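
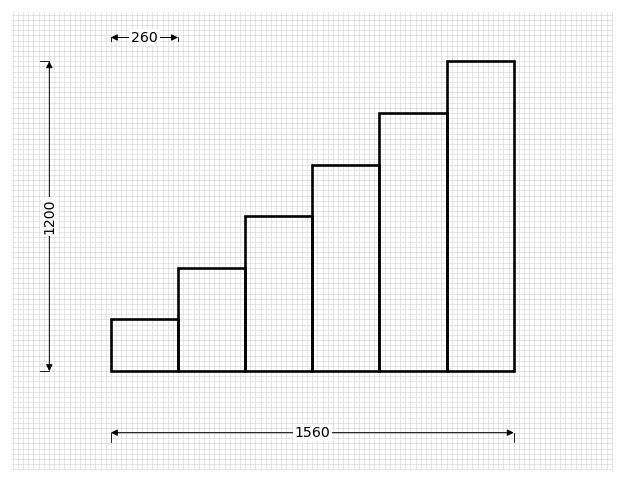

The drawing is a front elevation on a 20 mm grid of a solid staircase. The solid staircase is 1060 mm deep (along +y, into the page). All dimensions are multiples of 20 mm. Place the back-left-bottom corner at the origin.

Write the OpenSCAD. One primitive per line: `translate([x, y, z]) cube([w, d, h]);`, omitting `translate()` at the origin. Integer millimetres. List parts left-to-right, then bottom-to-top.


cube([260, 1060, 200]);
translate([260, 0, 0]) cube([260, 1060, 400]);
translate([520, 0, 0]) cube([260, 1060, 600]);
translate([780, 0, 0]) cube([260, 1060, 800]);
translate([1040, 0, 0]) cube([260, 1060, 1000]);
translate([1300, 0, 0]) cube([260, 1060, 1200]);


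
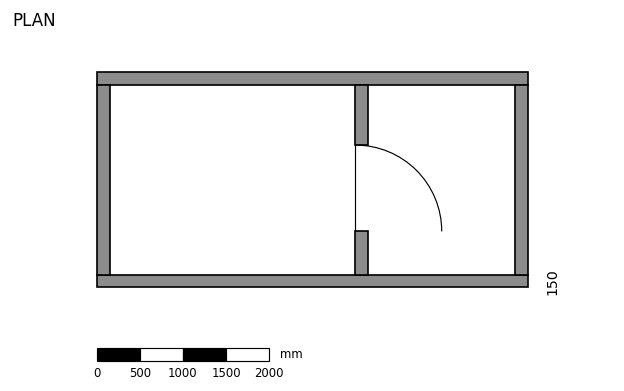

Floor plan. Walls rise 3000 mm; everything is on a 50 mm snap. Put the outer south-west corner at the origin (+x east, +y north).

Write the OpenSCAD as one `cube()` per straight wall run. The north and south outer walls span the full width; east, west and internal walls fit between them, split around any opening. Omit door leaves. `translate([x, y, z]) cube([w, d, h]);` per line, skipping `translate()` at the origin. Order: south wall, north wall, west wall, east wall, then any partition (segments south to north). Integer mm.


cube([5000, 150, 3000]);
translate([0, 2350, 0]) cube([5000, 150, 3000]);
translate([0, 150, 0]) cube([150, 2200, 3000]);
translate([4850, 150, 0]) cube([150, 2200, 3000]);
translate([3000, 150, 0]) cube([150, 500, 3000]);
translate([3000, 1650, 0]) cube([150, 700, 3000]);


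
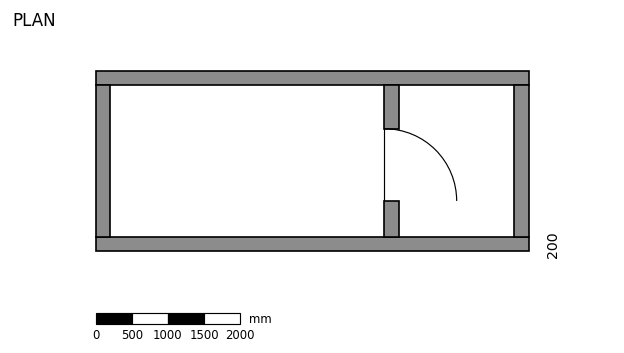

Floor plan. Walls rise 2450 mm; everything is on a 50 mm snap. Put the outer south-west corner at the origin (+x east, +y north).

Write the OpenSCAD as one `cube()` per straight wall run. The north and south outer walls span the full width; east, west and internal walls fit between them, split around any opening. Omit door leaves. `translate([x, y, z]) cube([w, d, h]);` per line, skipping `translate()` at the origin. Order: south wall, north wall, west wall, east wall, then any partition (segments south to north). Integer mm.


cube([6000, 200, 2450]);
translate([0, 2300, 0]) cube([6000, 200, 2450]);
translate([0, 200, 0]) cube([200, 2100, 2450]);
translate([5800, 200, 0]) cube([200, 2100, 2450]);
translate([4000, 200, 0]) cube([200, 500, 2450]);
translate([4000, 1700, 0]) cube([200, 600, 2450]);


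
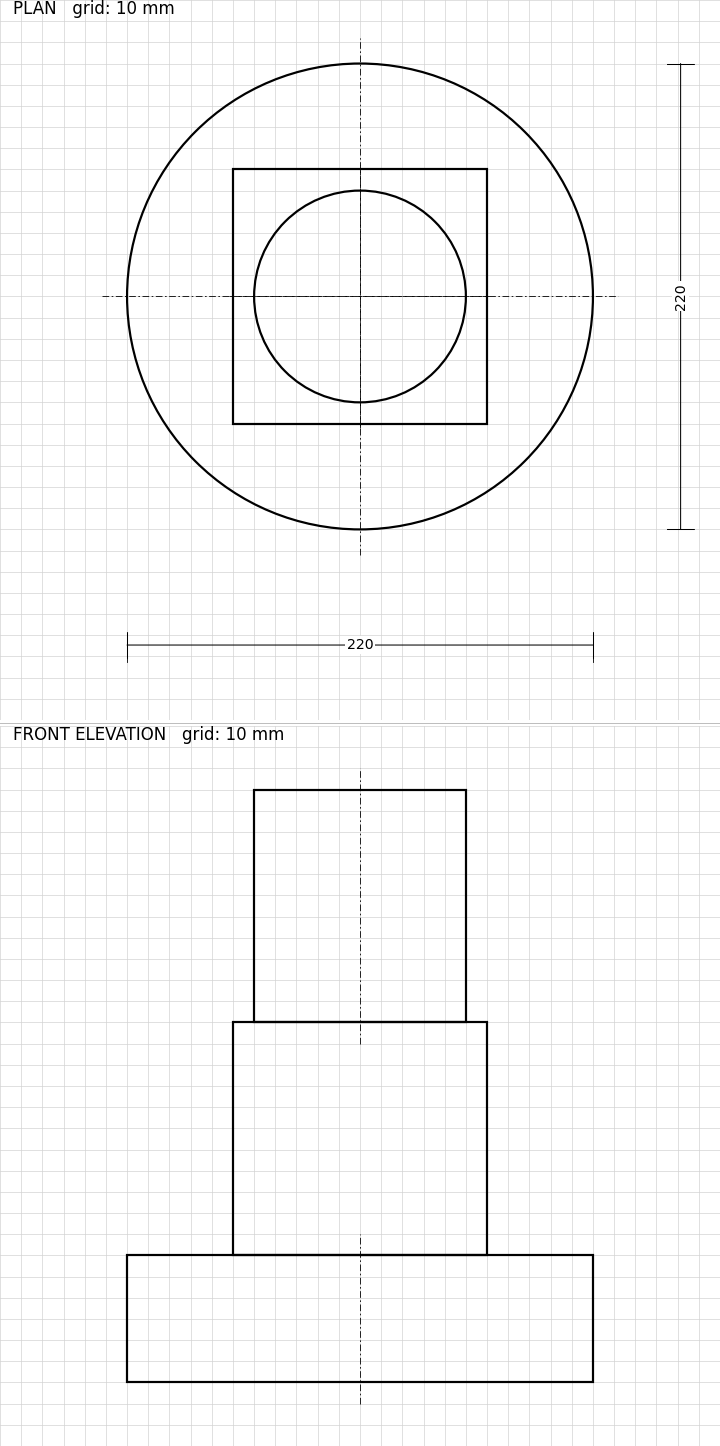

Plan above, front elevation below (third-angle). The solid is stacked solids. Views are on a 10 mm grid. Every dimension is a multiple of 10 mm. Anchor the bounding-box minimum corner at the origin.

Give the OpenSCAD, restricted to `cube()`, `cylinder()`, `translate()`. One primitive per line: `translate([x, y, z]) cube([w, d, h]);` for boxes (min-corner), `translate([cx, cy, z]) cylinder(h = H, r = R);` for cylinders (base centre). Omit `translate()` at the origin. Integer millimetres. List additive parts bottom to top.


translate([110, 110, 0]) cylinder(h = 60, r = 110);
translate([50, 50, 60]) cube([120, 120, 110]);
translate([110, 110, 170]) cylinder(h = 110, r = 50);


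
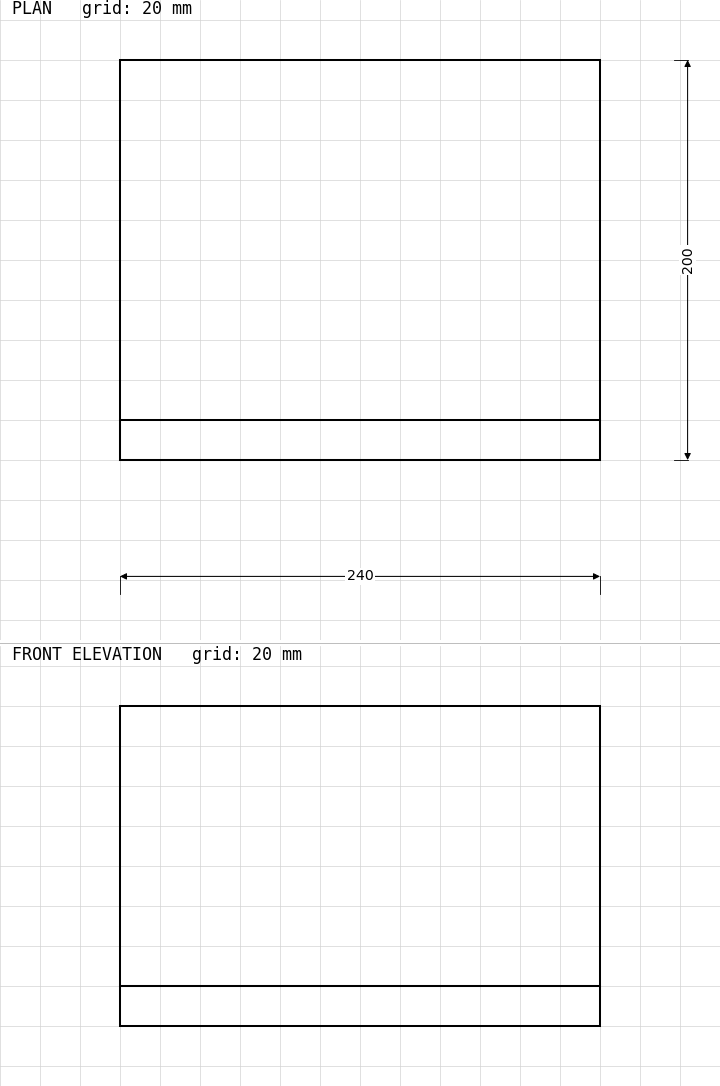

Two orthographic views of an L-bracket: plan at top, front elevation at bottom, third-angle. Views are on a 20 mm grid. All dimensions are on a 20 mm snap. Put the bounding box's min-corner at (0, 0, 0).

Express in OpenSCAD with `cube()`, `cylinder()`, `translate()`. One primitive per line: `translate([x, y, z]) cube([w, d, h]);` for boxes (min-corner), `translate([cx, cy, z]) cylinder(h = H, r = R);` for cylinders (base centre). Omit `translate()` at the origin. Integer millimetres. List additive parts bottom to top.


cube([240, 200, 20]);
translate([0, 0, 20]) cube([240, 20, 140]);


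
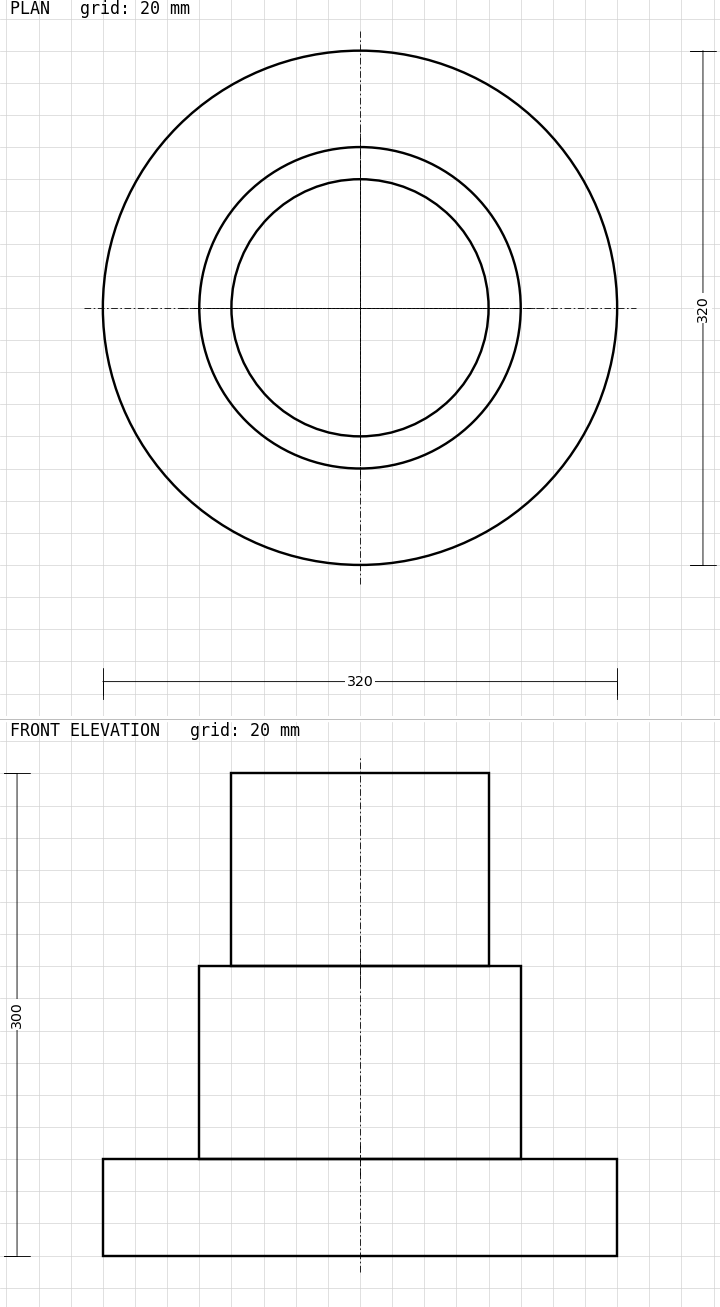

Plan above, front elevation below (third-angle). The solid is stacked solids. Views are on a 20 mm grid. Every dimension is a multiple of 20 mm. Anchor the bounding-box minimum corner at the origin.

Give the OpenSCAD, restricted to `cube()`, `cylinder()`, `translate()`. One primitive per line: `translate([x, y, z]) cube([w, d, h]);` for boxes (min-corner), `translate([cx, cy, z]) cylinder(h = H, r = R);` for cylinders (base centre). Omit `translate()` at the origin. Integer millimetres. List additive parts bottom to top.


translate([160, 160, 0]) cylinder(h = 60, r = 160);
translate([160, 160, 60]) cylinder(h = 120, r = 100);
translate([160, 160, 180]) cylinder(h = 120, r = 80);


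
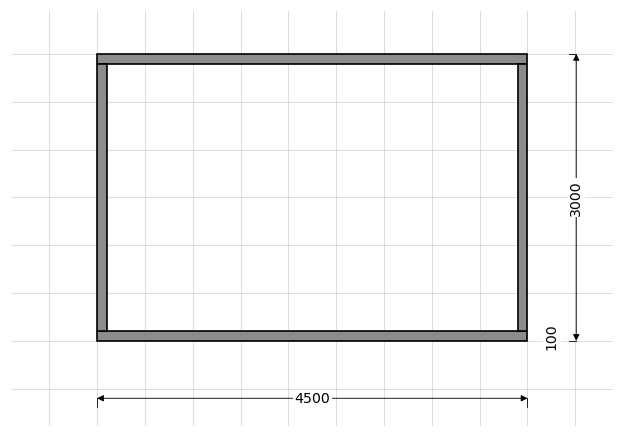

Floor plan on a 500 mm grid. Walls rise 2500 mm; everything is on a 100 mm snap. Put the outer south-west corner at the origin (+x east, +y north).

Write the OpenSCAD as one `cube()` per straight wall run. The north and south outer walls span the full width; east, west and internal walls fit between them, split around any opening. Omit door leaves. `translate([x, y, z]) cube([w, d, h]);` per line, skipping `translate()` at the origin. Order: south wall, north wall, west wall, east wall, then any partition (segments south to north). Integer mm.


cube([4500, 100, 2500]);
translate([0, 2900, 0]) cube([4500, 100, 2500]);
translate([0, 100, 0]) cube([100, 2800, 2500]);
translate([4400, 100, 0]) cube([100, 2800, 2500]);


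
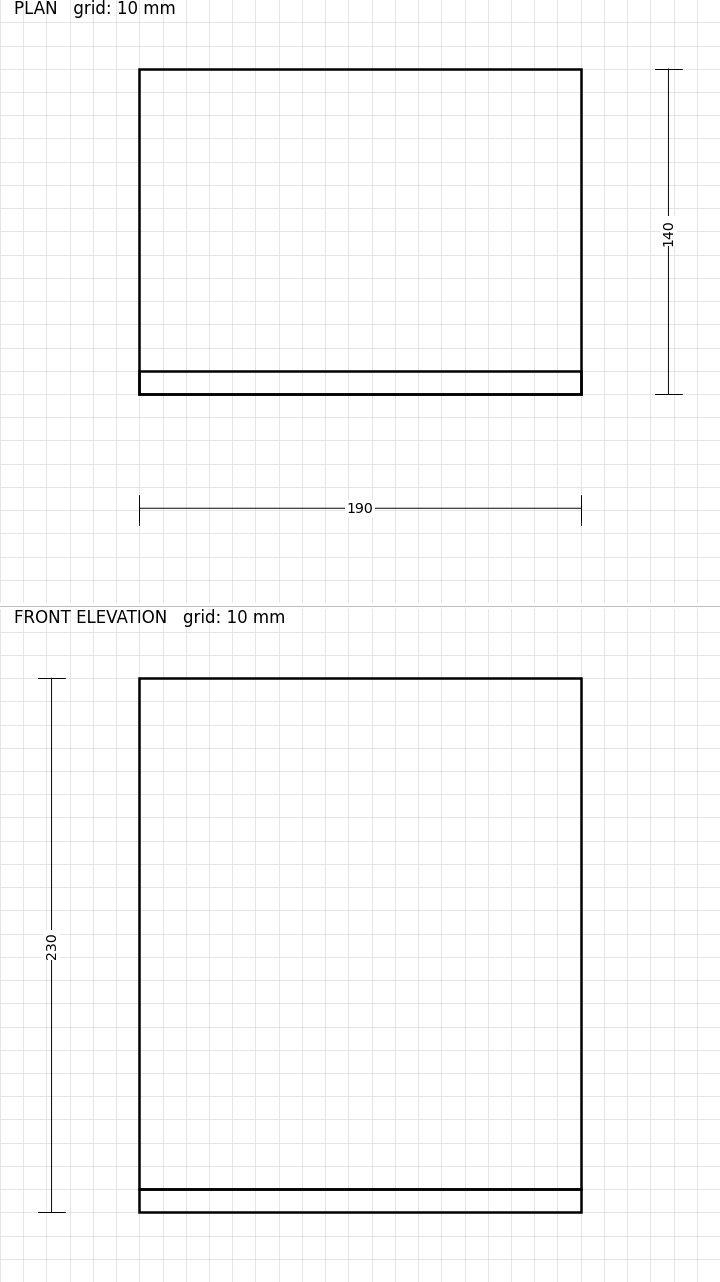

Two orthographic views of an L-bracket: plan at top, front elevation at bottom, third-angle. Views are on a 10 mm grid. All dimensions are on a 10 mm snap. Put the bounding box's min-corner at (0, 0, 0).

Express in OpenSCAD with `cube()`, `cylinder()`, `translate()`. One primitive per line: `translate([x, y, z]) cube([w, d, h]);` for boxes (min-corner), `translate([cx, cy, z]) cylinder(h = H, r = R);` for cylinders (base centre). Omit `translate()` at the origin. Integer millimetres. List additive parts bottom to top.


cube([190, 140, 10]);
translate([0, 0, 10]) cube([190, 10, 220]);


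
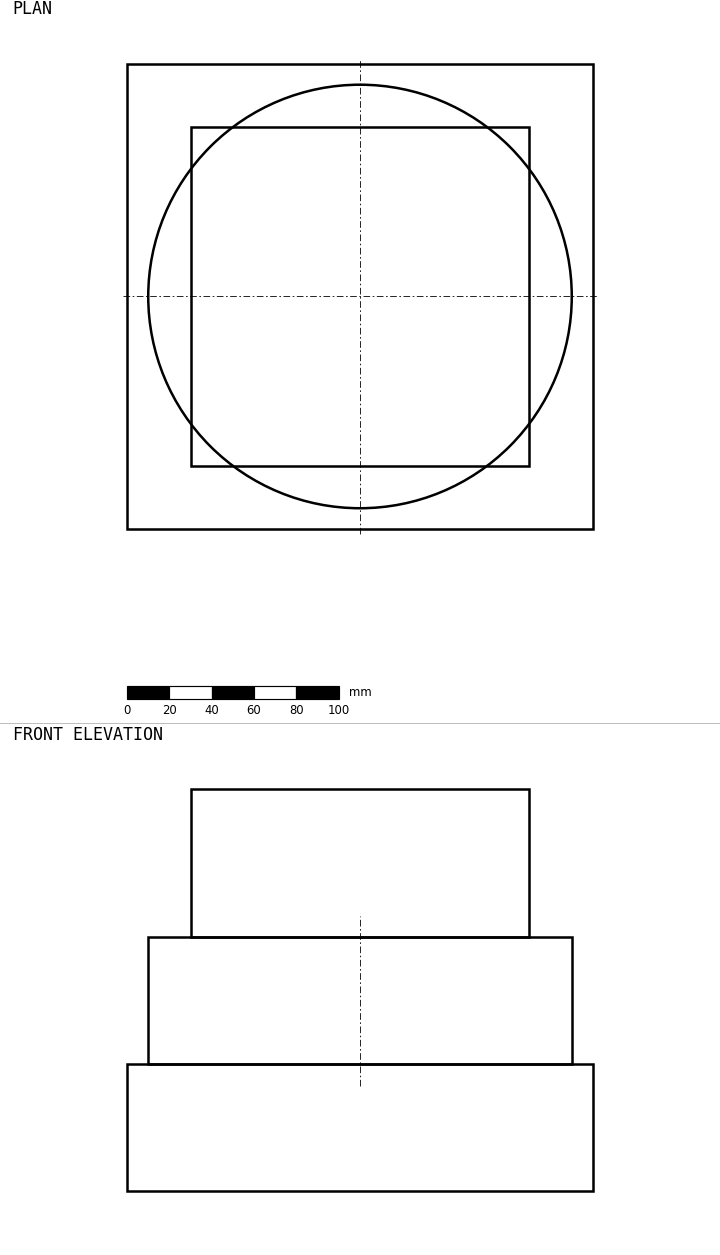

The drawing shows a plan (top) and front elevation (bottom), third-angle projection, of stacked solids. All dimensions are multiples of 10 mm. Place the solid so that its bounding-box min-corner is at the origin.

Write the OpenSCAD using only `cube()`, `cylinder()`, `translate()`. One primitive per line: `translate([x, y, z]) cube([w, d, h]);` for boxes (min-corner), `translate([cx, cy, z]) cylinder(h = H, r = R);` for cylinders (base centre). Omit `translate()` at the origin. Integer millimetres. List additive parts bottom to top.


cube([220, 220, 60]);
translate([110, 110, 60]) cylinder(h = 60, r = 100);
translate([30, 30, 120]) cube([160, 160, 70]);


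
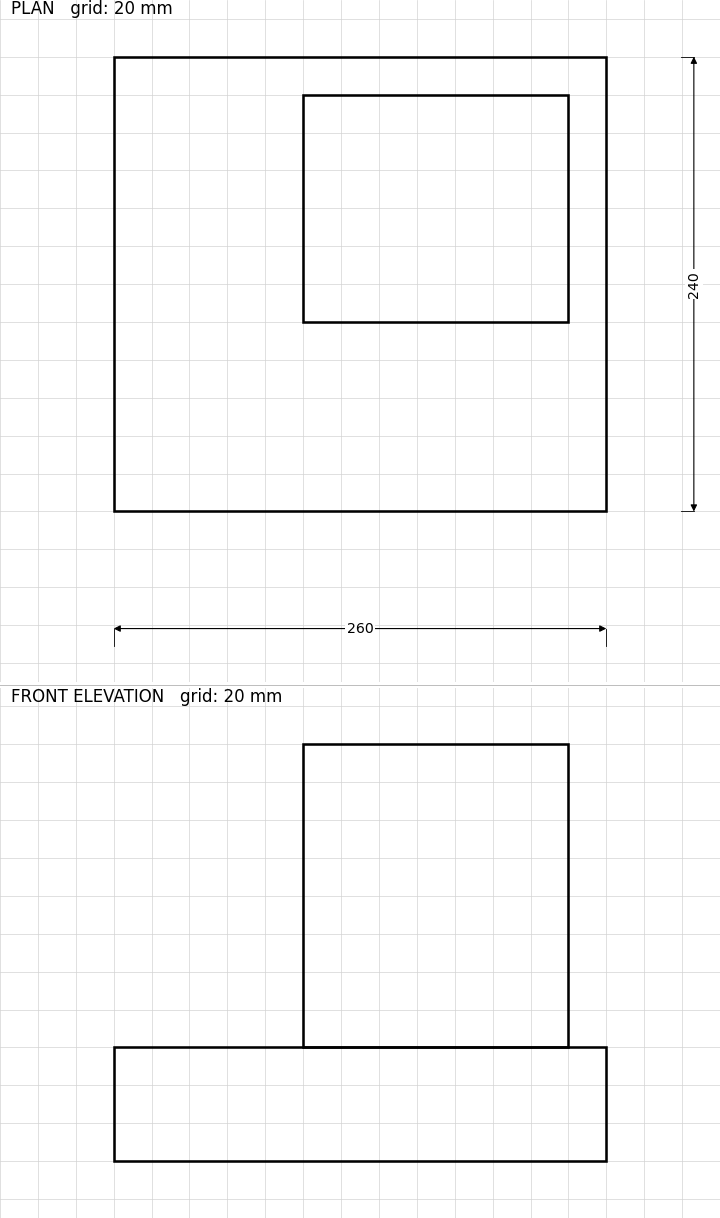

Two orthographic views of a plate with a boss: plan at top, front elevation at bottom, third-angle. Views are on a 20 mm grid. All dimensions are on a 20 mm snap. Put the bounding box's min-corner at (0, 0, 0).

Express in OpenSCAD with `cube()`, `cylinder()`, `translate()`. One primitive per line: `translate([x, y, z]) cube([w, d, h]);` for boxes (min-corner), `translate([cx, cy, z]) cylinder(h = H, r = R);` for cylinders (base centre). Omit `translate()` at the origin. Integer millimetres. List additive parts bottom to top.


cube([260, 240, 60]);
translate([100, 100, 60]) cube([140, 120, 160]);


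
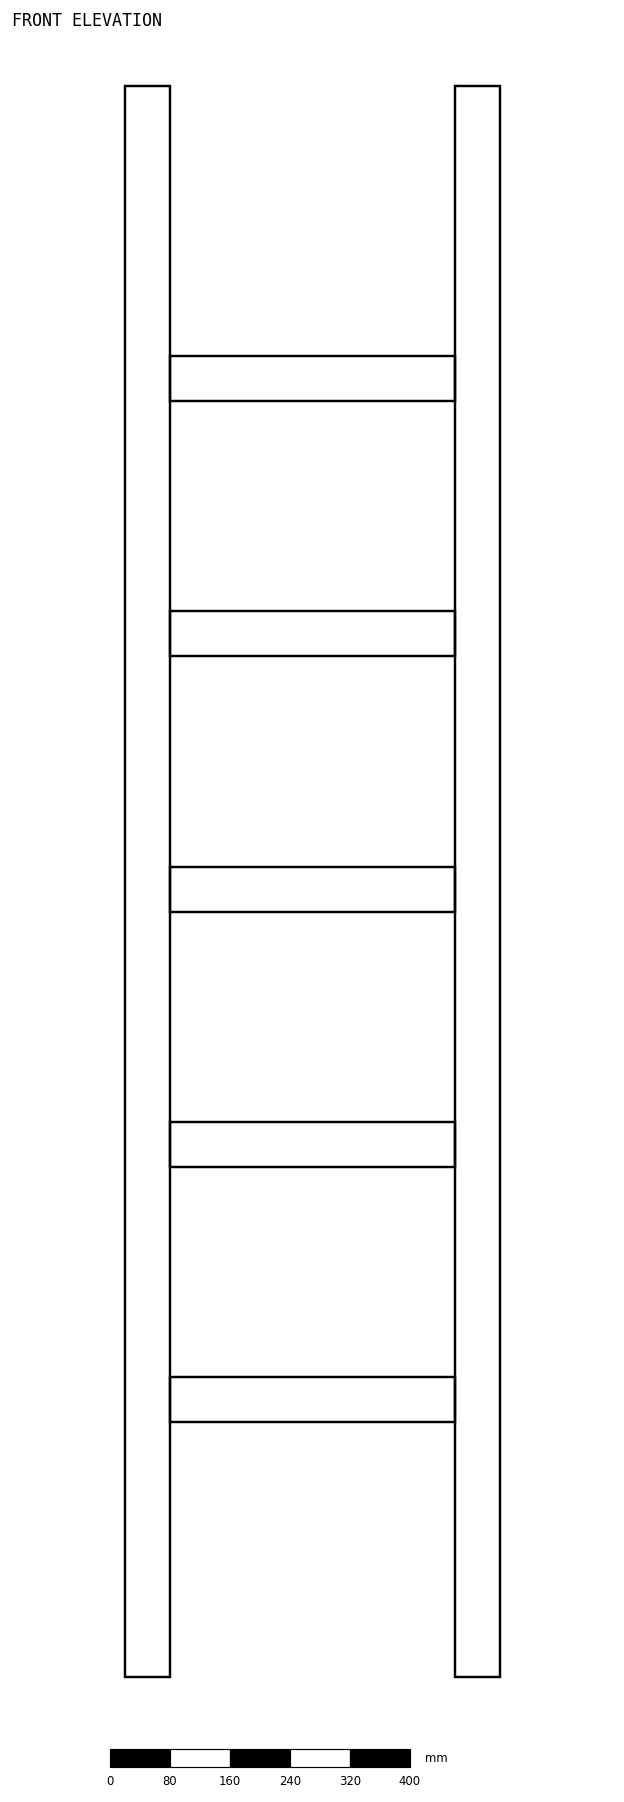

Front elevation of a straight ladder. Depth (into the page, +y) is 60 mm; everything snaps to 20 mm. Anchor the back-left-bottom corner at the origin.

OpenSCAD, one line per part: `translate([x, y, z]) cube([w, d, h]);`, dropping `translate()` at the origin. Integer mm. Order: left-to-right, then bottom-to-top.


cube([60, 60, 2120]);
translate([60, 0, 340]) cube([380, 60, 60]);
translate([60, 0, 680]) cube([380, 60, 60]);
translate([60, 0, 1020]) cube([380, 60, 60]);
translate([60, 0, 1360]) cube([380, 60, 60]);
translate([60, 0, 1700]) cube([380, 60, 60]);
translate([440, 0, 0]) cube([60, 60, 2120]);


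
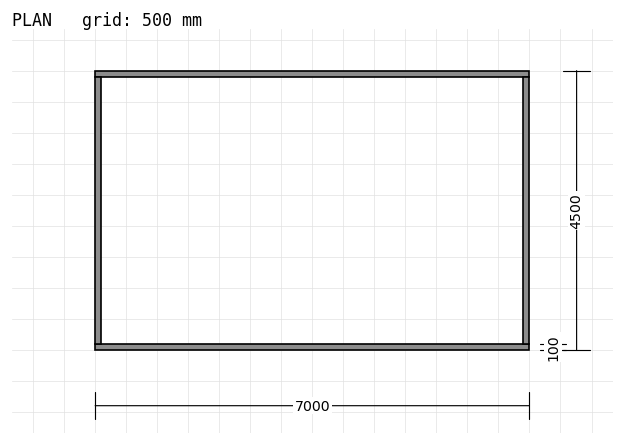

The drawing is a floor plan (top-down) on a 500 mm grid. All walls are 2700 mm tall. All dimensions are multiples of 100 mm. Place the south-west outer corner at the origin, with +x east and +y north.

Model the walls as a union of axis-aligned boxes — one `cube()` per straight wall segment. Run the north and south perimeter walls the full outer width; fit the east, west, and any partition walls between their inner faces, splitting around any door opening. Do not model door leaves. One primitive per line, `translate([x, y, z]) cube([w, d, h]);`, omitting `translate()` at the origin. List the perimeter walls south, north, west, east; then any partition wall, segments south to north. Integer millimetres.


cube([7000, 100, 2700]);
translate([0, 4400, 0]) cube([7000, 100, 2700]);
translate([0, 100, 0]) cube([100, 4300, 2700]);
translate([6900, 100, 0]) cube([100, 4300, 2700]);


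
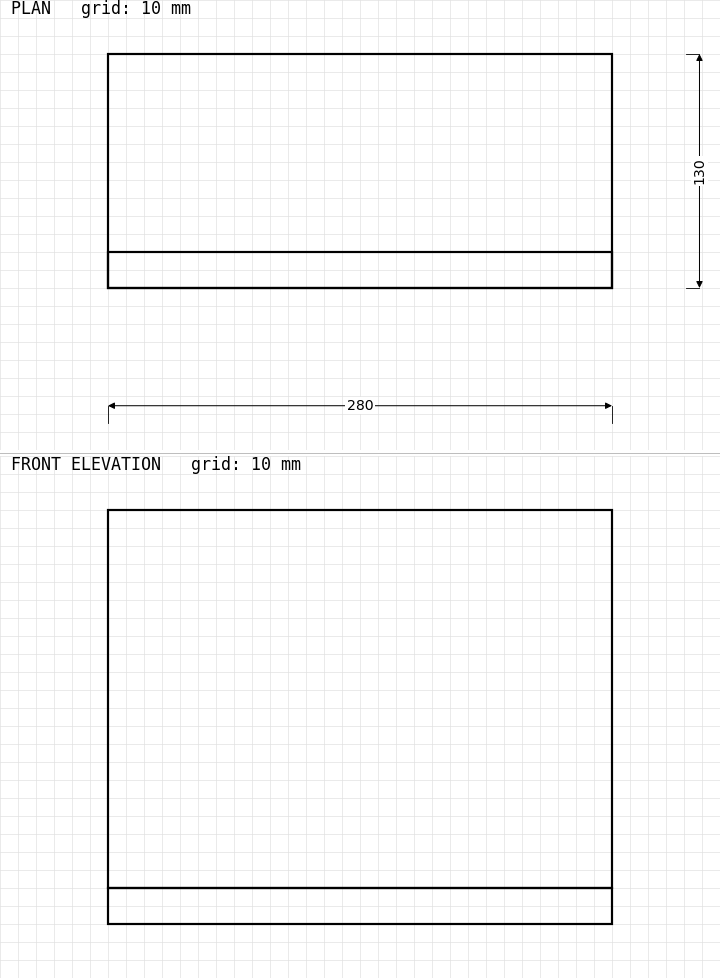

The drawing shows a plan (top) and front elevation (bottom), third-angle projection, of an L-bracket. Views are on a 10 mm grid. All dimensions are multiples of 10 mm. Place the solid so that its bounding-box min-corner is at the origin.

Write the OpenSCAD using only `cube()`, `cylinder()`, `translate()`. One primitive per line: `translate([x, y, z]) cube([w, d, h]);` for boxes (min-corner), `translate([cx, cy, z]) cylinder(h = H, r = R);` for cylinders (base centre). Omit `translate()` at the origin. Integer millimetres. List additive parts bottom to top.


cube([280, 130, 20]);
translate([0, 0, 20]) cube([280, 20, 210]);


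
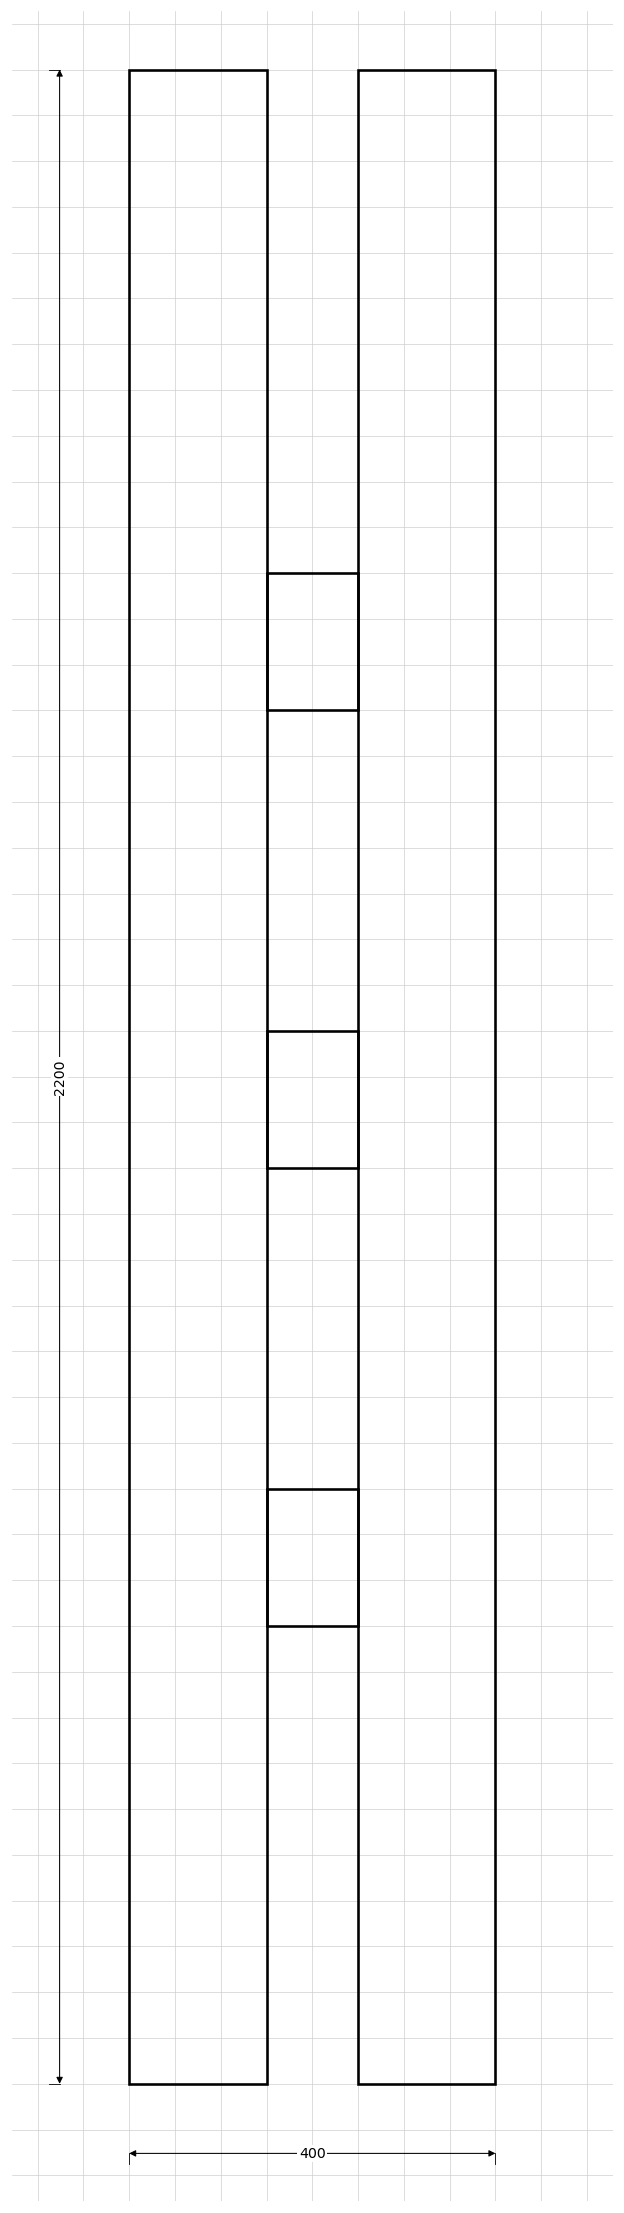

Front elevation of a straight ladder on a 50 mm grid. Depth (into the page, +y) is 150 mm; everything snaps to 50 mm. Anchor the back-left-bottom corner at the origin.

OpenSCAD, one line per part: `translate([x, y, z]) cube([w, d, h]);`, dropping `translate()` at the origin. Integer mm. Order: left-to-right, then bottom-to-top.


cube([150, 150, 2200]);
translate([150, 0, 500]) cube([100, 150, 150]);
translate([150, 0, 1000]) cube([100, 150, 150]);
translate([150, 0, 1500]) cube([100, 150, 150]);
translate([250, 0, 0]) cube([150, 150, 2200]);


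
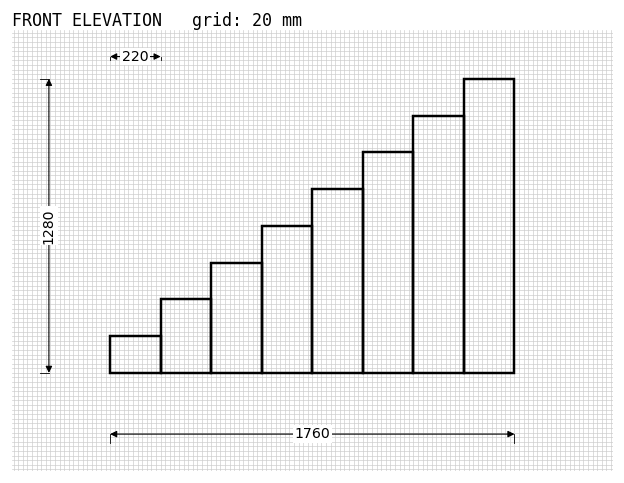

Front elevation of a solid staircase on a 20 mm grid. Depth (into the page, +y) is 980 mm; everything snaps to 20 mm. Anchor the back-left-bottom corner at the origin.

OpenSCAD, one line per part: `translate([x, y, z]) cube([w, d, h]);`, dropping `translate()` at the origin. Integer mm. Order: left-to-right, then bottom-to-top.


cube([220, 980, 160]);
translate([220, 0, 0]) cube([220, 980, 320]);
translate([440, 0, 0]) cube([220, 980, 480]);
translate([660, 0, 0]) cube([220, 980, 640]);
translate([880, 0, 0]) cube([220, 980, 800]);
translate([1100, 0, 0]) cube([220, 980, 960]);
translate([1320, 0, 0]) cube([220, 980, 1120]);
translate([1540, 0, 0]) cube([220, 980, 1280]);


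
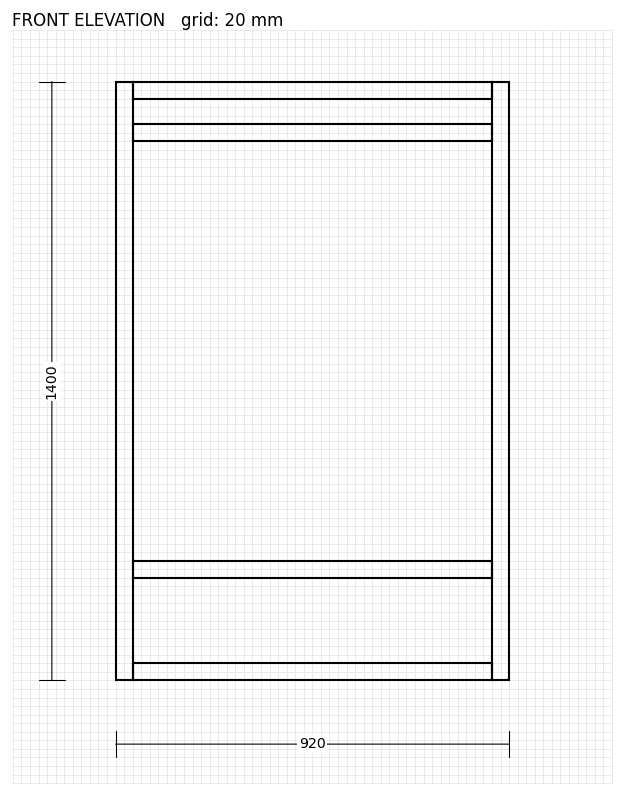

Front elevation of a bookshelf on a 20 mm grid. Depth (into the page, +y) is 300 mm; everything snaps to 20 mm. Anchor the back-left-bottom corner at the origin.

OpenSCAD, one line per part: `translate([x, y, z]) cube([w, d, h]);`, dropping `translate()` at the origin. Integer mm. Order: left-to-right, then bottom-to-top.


cube([40, 300, 1400]);
translate([40, 0, 0]) cube([840, 300, 40]);
translate([40, 0, 240]) cube([840, 300, 40]);
translate([40, 0, 1260]) cube([840, 300, 40]);
translate([40, 0, 1360]) cube([840, 300, 40]);
translate([880, 0, 0]) cube([40, 300, 1400]);


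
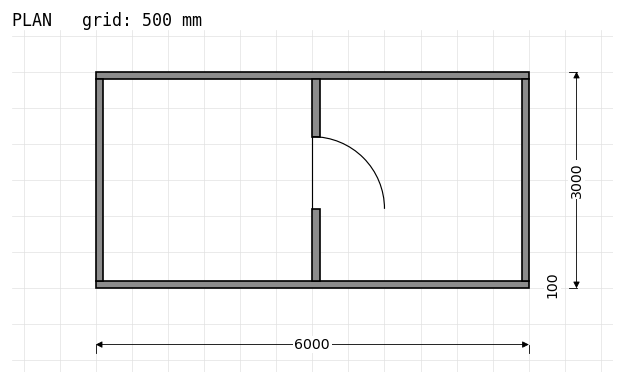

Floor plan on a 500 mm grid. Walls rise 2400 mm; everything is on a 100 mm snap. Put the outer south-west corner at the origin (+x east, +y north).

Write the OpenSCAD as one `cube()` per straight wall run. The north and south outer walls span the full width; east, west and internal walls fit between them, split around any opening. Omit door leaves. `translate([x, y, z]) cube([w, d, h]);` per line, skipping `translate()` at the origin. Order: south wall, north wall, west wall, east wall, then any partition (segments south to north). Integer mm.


cube([6000, 100, 2400]);
translate([0, 2900, 0]) cube([6000, 100, 2400]);
translate([0, 100, 0]) cube([100, 2800, 2400]);
translate([5900, 100, 0]) cube([100, 2800, 2400]);
translate([3000, 100, 0]) cube([100, 1000, 2400]);
translate([3000, 2100, 0]) cube([100, 800, 2400]);


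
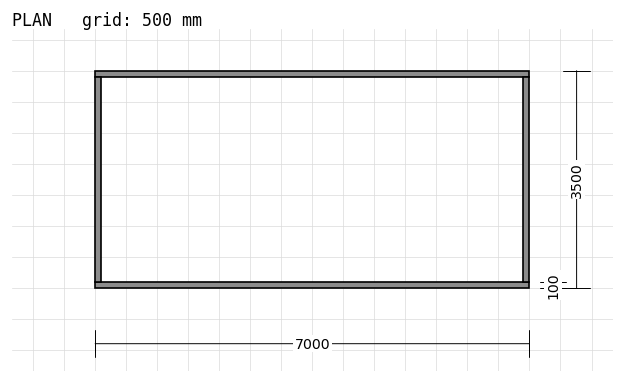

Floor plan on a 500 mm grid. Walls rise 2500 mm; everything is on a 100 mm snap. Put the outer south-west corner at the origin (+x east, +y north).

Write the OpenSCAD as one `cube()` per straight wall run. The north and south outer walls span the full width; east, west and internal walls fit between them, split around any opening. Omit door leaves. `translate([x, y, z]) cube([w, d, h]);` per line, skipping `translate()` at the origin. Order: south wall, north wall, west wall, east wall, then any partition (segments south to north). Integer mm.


cube([7000, 100, 2500]);
translate([0, 3400, 0]) cube([7000, 100, 2500]);
translate([0, 100, 0]) cube([100, 3300, 2500]);
translate([6900, 100, 0]) cube([100, 3300, 2500]);


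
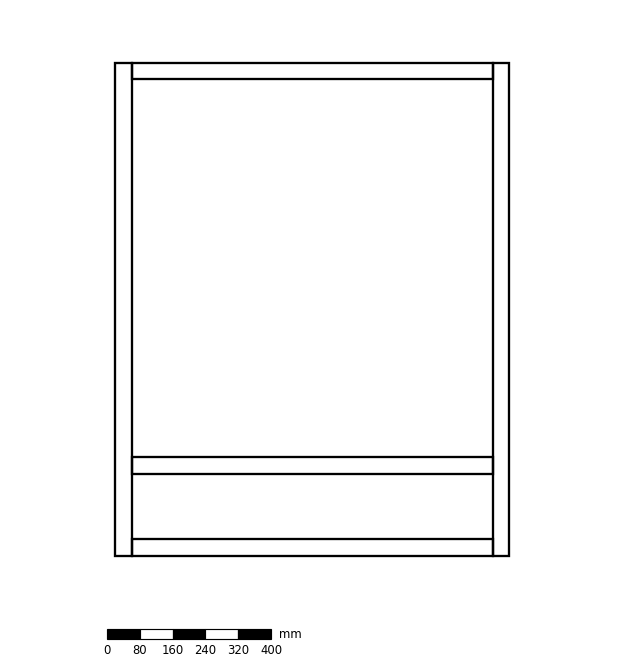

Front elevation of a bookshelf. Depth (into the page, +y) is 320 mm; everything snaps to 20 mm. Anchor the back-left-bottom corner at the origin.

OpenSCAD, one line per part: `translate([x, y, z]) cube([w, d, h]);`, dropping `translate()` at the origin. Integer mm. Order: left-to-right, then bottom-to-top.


cube([40, 320, 1200]);
translate([40, 0, 0]) cube([880, 320, 40]);
translate([40, 0, 200]) cube([880, 320, 40]);
translate([40, 0, 1160]) cube([880, 320, 40]);
translate([920, 0, 0]) cube([40, 320, 1200]);


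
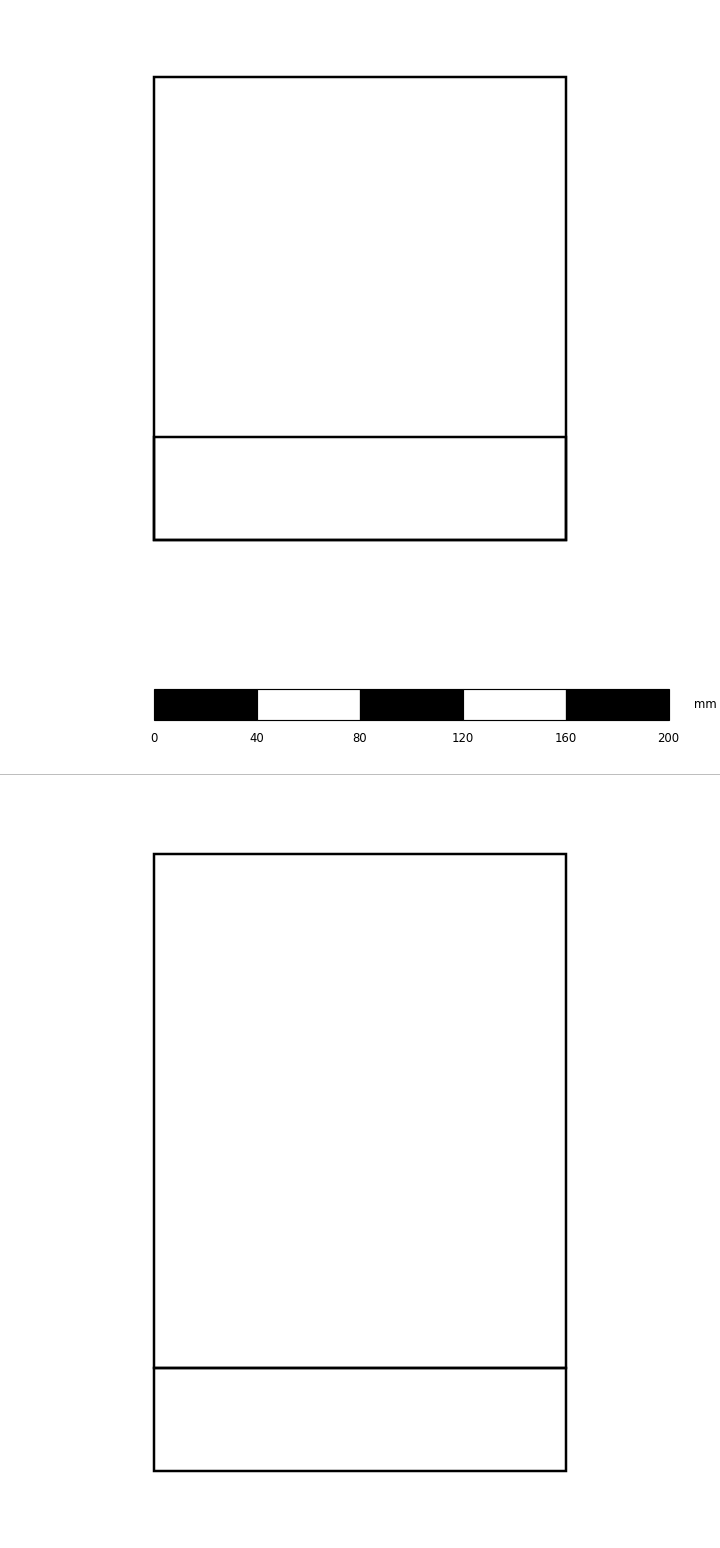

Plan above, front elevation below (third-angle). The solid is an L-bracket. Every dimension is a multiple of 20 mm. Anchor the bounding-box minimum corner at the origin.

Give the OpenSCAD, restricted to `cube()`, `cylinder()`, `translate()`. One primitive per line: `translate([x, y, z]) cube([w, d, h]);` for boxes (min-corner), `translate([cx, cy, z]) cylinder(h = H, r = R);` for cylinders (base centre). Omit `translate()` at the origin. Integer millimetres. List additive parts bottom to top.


cube([160, 180, 40]);
translate([0, 0, 40]) cube([160, 40, 200]);


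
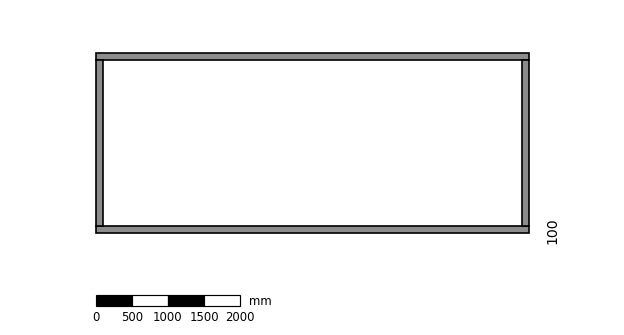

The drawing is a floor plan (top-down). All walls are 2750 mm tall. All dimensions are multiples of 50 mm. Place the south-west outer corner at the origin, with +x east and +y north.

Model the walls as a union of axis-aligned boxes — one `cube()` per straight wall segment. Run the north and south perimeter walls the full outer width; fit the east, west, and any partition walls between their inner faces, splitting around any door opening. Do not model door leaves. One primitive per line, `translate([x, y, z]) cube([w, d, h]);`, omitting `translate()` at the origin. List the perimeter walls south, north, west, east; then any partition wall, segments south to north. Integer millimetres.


cube([6000, 100, 2750]);
translate([0, 2400, 0]) cube([6000, 100, 2750]);
translate([0, 100, 0]) cube([100, 2300, 2750]);
translate([5900, 100, 0]) cube([100, 2300, 2750]);


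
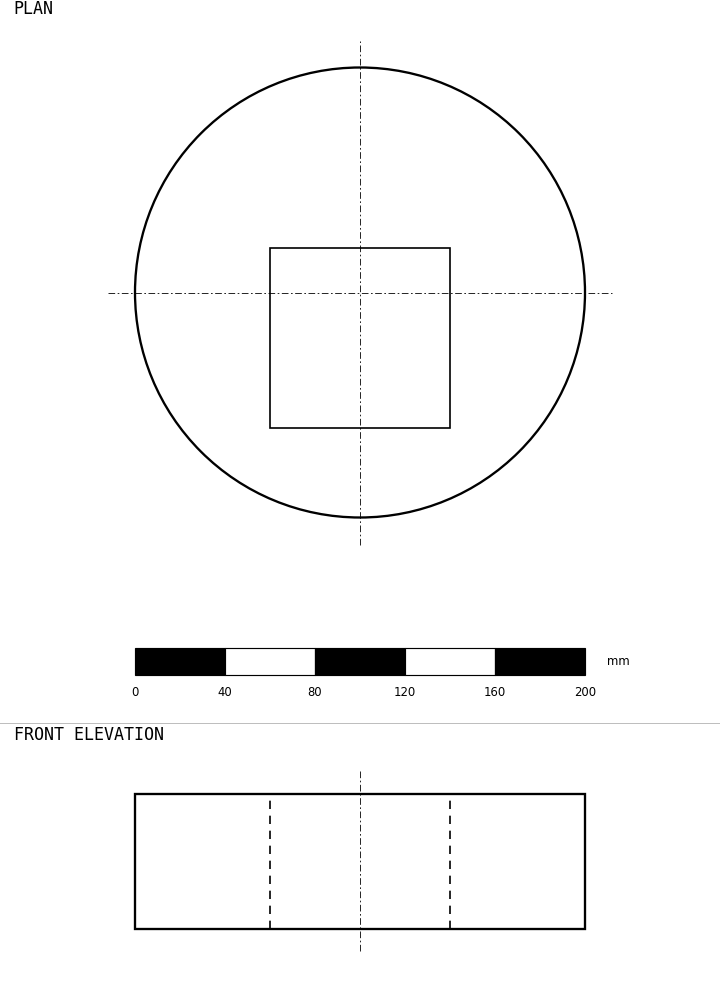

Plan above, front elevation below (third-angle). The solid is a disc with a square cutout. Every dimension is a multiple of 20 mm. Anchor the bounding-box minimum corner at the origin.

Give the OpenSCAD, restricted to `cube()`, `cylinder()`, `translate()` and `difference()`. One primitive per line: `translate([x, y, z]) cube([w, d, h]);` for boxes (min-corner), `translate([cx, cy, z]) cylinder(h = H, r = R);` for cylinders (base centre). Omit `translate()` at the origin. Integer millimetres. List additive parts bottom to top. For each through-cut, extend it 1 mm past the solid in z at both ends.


difference() {
  translate([100, 100, 0]) cylinder(h = 60, r = 100);
  translate([60, 40, -1]) cube([80, 80, 62]);
}


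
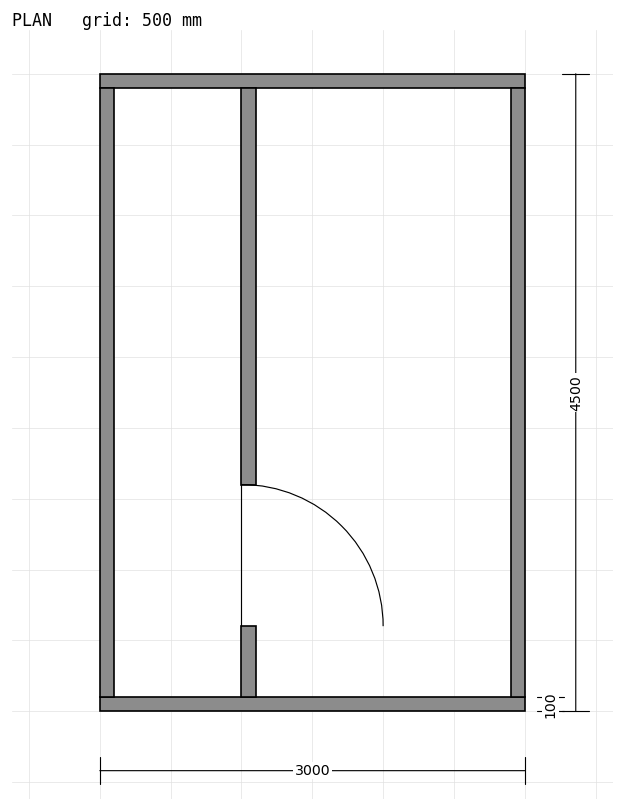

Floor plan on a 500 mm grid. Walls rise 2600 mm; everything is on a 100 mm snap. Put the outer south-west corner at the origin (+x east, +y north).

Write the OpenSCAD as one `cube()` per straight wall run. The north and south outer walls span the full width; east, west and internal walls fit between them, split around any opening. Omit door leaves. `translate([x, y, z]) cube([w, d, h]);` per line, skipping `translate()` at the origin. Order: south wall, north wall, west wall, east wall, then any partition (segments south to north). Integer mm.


cube([3000, 100, 2600]);
translate([0, 4400, 0]) cube([3000, 100, 2600]);
translate([0, 100, 0]) cube([100, 4300, 2600]);
translate([2900, 100, 0]) cube([100, 4300, 2600]);
translate([1000, 100, 0]) cube([100, 500, 2600]);
translate([1000, 1600, 0]) cube([100, 2800, 2600]);


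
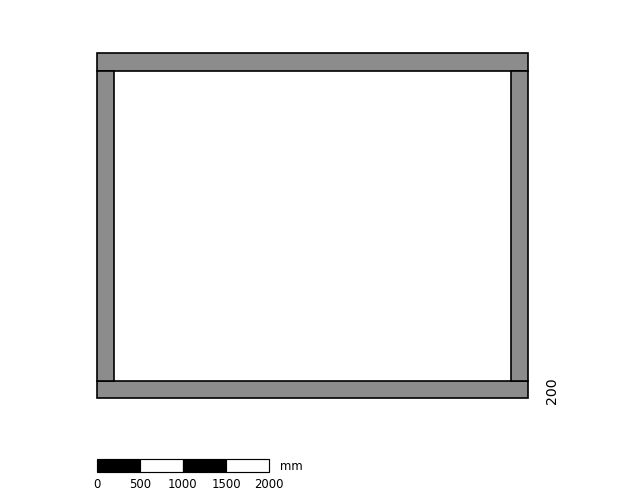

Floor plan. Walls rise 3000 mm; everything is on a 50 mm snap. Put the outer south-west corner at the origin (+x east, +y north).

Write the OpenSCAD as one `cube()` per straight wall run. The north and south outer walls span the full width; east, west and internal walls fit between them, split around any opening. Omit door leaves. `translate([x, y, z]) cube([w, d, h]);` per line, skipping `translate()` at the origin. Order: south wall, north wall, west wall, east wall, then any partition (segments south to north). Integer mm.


cube([5000, 200, 3000]);
translate([0, 3800, 0]) cube([5000, 200, 3000]);
translate([0, 200, 0]) cube([200, 3600, 3000]);
translate([4800, 200, 0]) cube([200, 3600, 3000]);


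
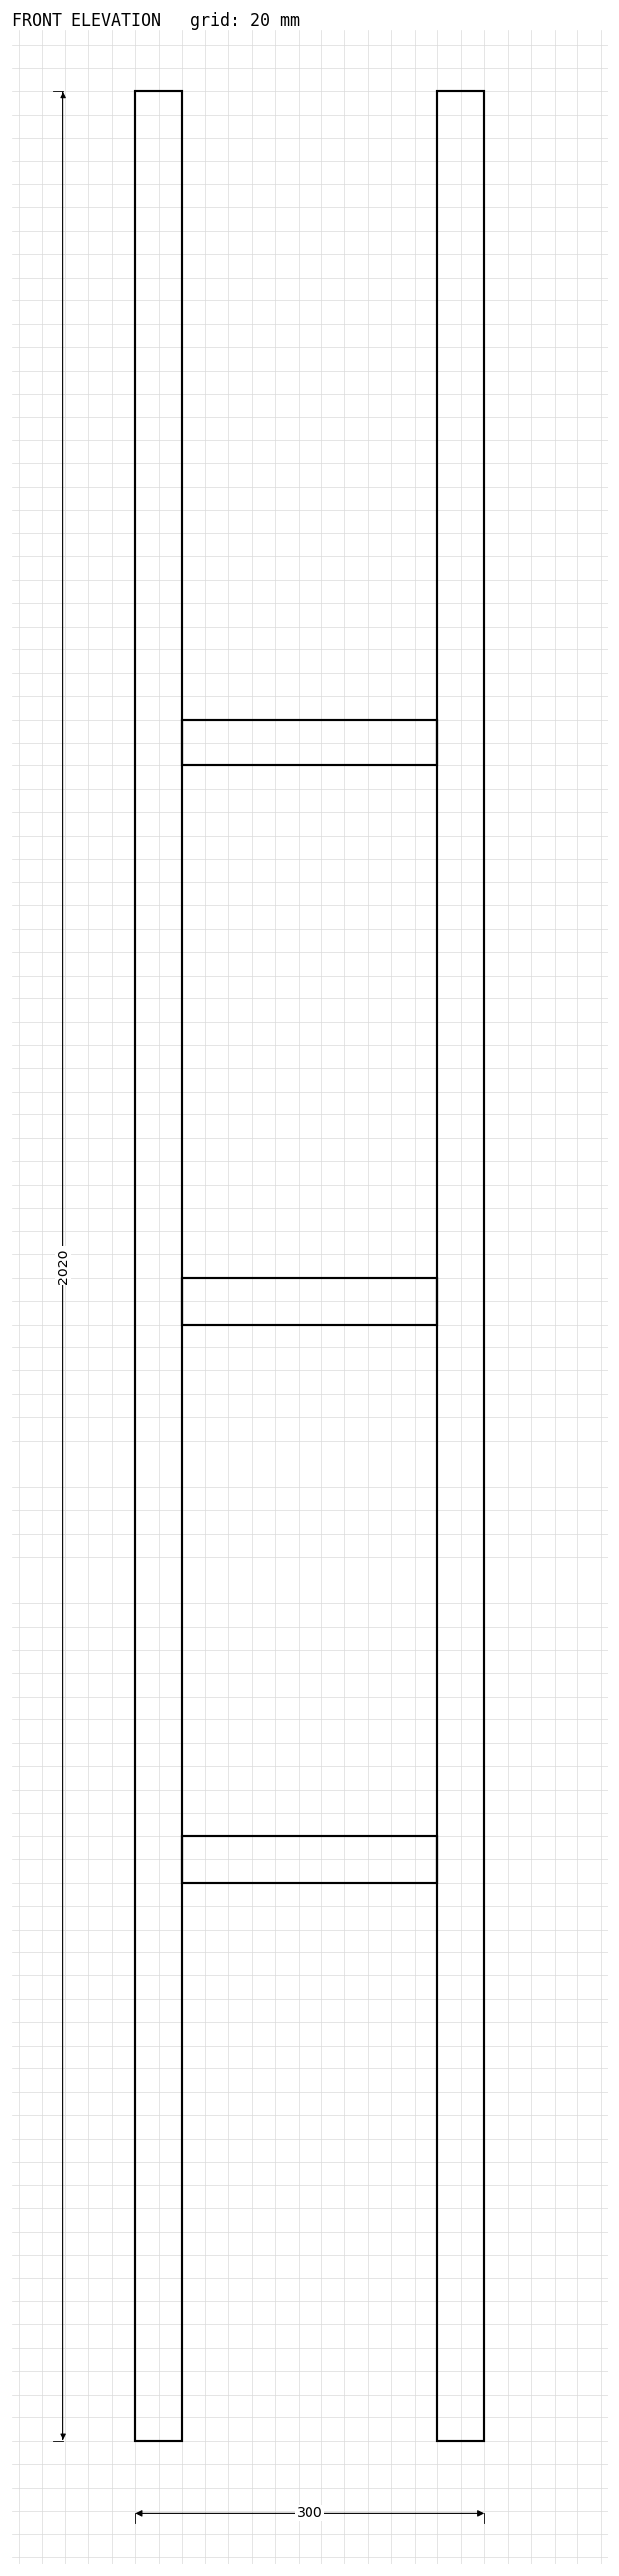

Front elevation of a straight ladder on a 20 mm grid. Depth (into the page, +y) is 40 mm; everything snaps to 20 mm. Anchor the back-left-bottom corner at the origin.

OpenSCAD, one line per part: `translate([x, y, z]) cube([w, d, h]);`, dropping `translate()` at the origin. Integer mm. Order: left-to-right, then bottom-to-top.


cube([40, 40, 2020]);
translate([40, 0, 480]) cube([220, 40, 40]);
translate([40, 0, 960]) cube([220, 40, 40]);
translate([40, 0, 1440]) cube([220, 40, 40]);
translate([260, 0, 0]) cube([40, 40, 2020]);


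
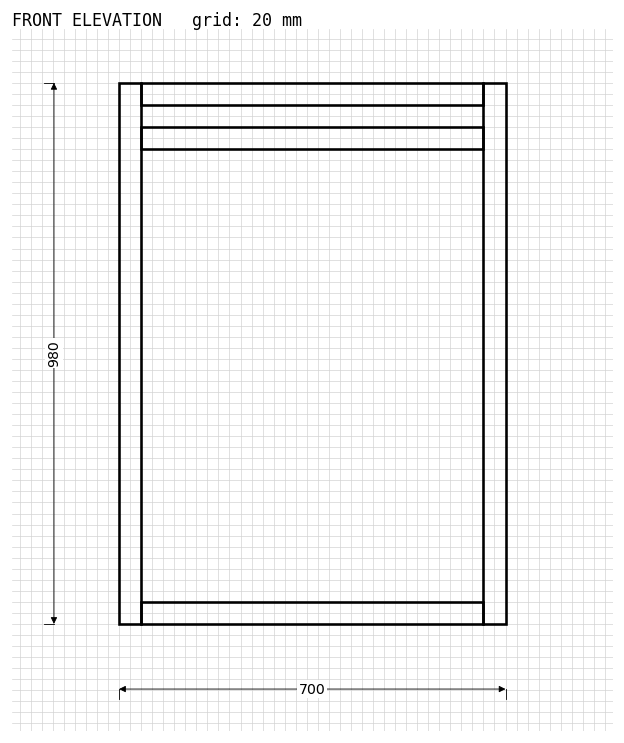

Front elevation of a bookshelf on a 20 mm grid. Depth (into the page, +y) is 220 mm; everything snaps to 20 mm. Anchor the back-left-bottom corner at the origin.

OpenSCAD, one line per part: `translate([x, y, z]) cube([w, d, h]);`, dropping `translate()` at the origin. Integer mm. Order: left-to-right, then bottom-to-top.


cube([40, 220, 980]);
translate([40, 0, 0]) cube([620, 220, 40]);
translate([40, 0, 860]) cube([620, 220, 40]);
translate([40, 0, 940]) cube([620, 220, 40]);
translate([660, 0, 0]) cube([40, 220, 980]);


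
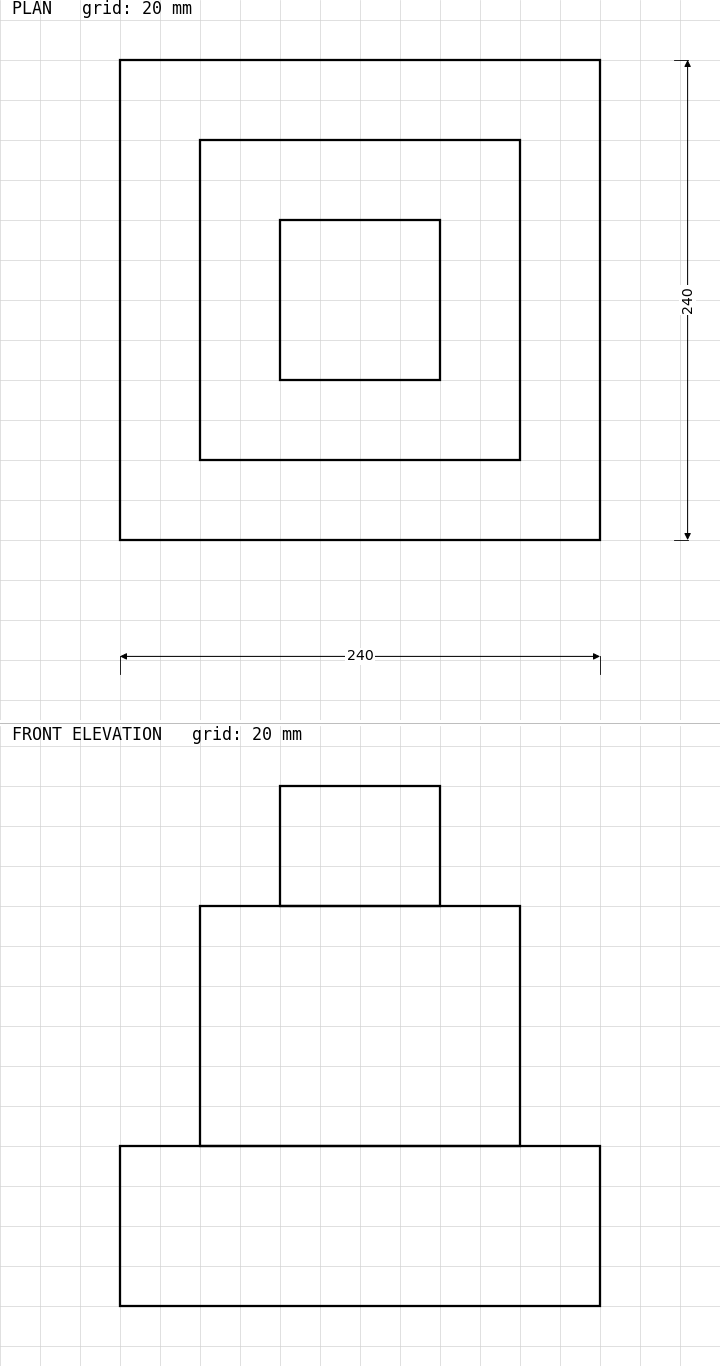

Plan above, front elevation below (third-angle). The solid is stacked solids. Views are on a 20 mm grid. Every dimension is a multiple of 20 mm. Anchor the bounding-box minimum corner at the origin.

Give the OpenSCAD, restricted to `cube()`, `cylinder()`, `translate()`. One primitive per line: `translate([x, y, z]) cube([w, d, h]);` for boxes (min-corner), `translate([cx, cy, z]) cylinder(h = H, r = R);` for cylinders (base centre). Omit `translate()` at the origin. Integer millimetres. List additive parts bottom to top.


cube([240, 240, 80]);
translate([40, 40, 80]) cube([160, 160, 120]);
translate([80, 80, 200]) cube([80, 80, 60]);


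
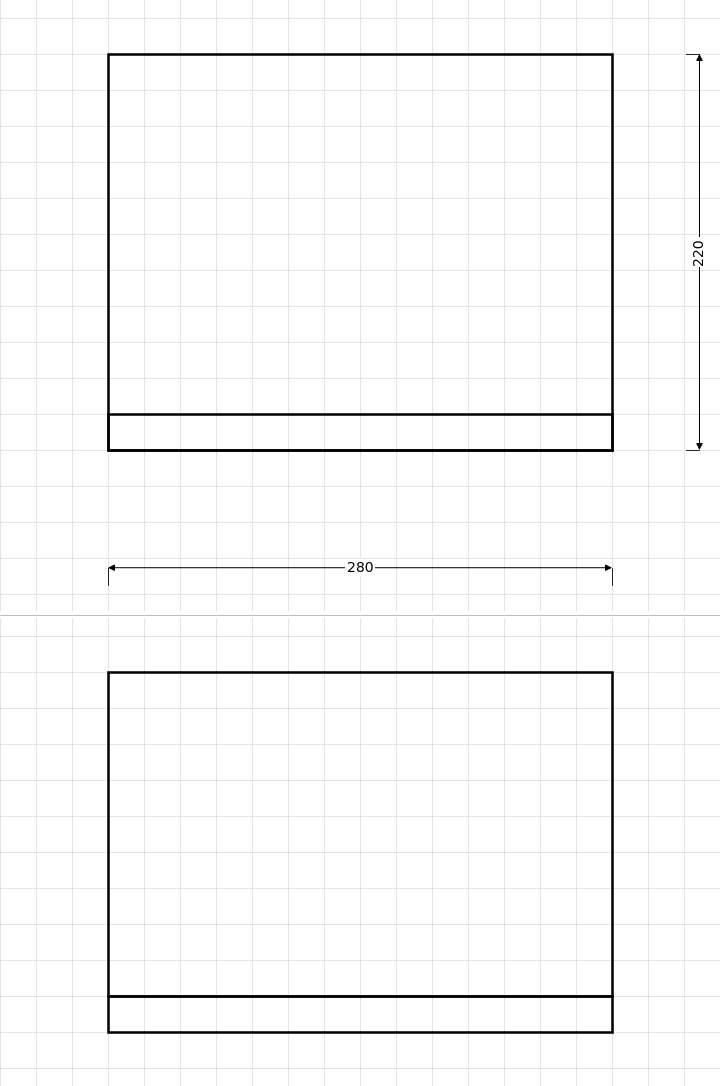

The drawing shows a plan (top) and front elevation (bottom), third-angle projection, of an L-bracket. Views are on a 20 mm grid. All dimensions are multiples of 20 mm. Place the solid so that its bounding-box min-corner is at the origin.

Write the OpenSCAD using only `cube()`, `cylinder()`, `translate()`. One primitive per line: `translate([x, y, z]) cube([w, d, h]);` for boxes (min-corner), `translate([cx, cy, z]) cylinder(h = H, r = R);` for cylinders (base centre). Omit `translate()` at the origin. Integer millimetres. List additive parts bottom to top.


cube([280, 220, 20]);
translate([0, 0, 20]) cube([280, 20, 180]);


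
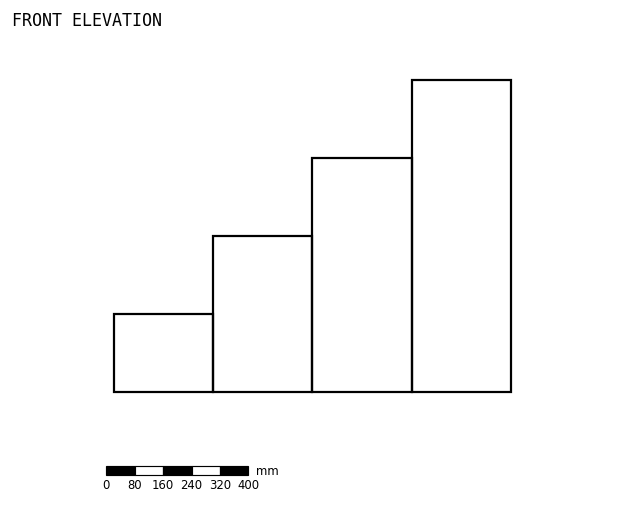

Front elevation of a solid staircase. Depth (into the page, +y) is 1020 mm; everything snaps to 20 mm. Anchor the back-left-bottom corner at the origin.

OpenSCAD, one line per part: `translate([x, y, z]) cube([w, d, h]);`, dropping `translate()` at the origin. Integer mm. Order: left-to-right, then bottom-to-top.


cube([280, 1020, 220]);
translate([280, 0, 0]) cube([280, 1020, 440]);
translate([560, 0, 0]) cube([280, 1020, 660]);
translate([840, 0, 0]) cube([280, 1020, 880]);


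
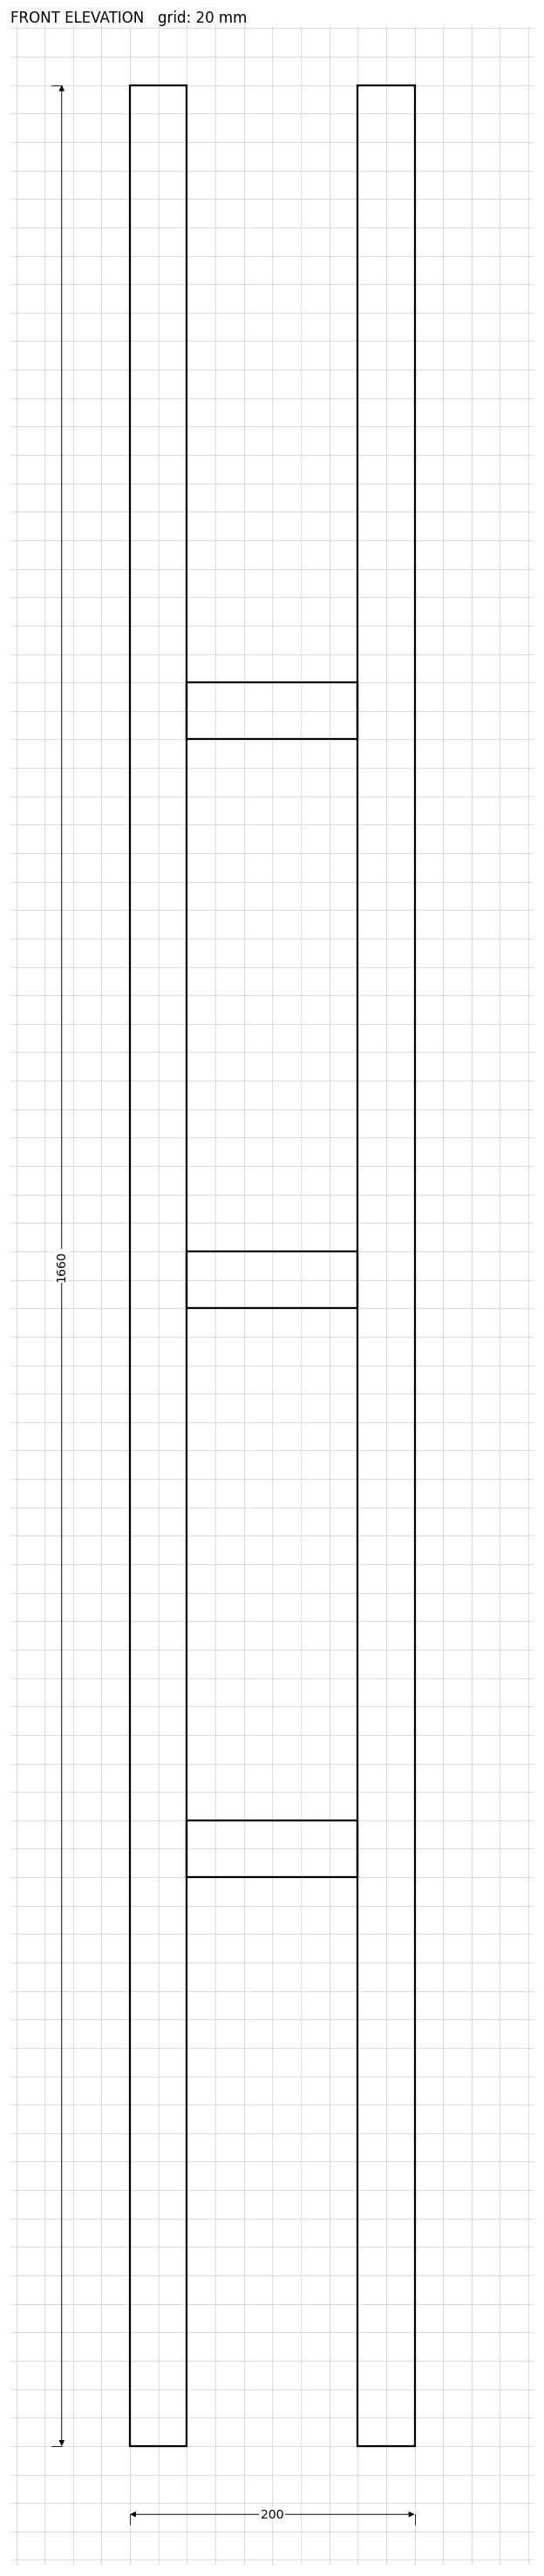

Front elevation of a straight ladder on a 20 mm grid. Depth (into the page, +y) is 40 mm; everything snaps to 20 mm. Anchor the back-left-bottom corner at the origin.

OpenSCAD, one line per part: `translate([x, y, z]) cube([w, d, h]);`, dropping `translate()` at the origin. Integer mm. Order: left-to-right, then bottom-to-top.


cube([40, 40, 1660]);
translate([40, 0, 400]) cube([120, 40, 40]);
translate([40, 0, 800]) cube([120, 40, 40]);
translate([40, 0, 1200]) cube([120, 40, 40]);
translate([160, 0, 0]) cube([40, 40, 1660]);


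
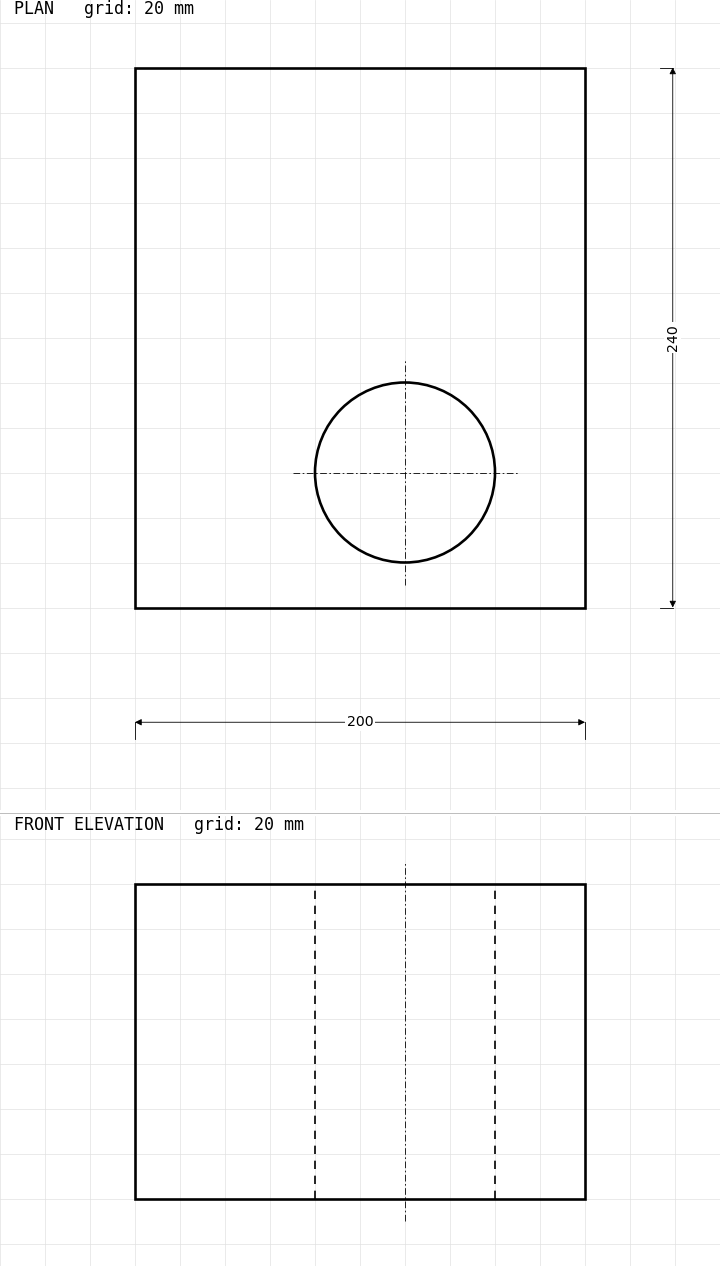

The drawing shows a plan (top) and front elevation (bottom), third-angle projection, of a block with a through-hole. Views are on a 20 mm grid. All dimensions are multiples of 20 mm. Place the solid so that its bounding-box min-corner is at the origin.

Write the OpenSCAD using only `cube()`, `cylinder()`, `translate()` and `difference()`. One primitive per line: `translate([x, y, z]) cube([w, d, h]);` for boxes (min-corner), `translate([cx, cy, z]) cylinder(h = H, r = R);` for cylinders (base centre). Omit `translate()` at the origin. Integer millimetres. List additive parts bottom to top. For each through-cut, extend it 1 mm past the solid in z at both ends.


difference() {
  cube([200, 240, 140]);
  translate([120, 60, -1]) cylinder(h = 142, r = 40);
}


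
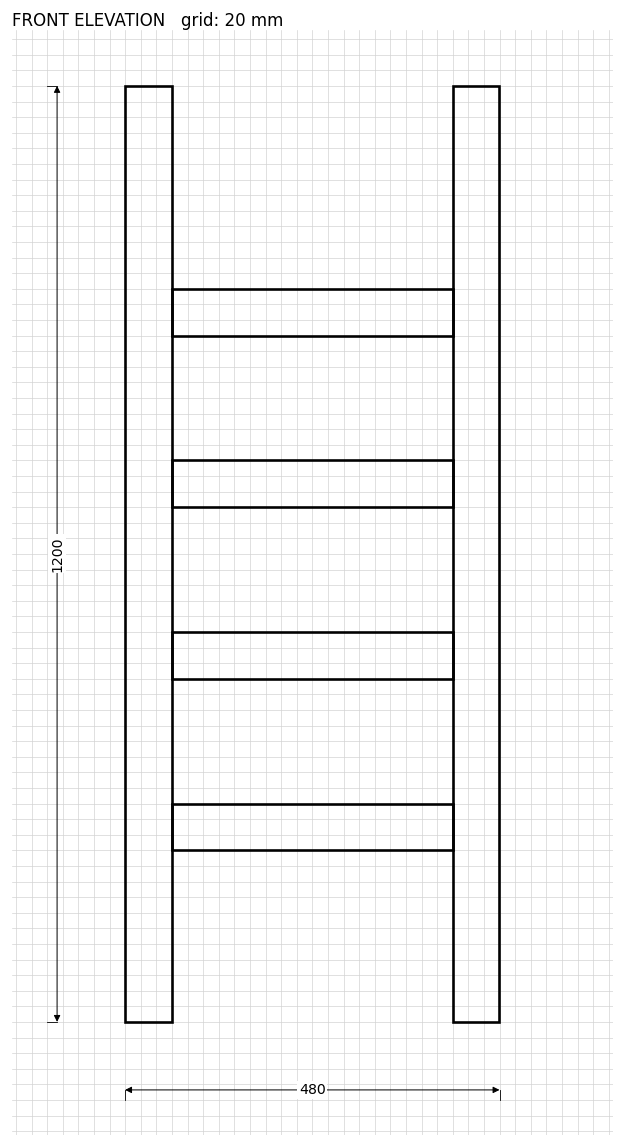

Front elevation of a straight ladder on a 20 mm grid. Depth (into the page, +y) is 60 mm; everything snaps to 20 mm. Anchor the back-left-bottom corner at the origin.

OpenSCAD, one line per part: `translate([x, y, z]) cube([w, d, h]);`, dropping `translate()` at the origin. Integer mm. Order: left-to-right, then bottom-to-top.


cube([60, 60, 1200]);
translate([60, 0, 220]) cube([360, 60, 60]);
translate([60, 0, 440]) cube([360, 60, 60]);
translate([60, 0, 660]) cube([360, 60, 60]);
translate([60, 0, 880]) cube([360, 60, 60]);
translate([420, 0, 0]) cube([60, 60, 1200]);


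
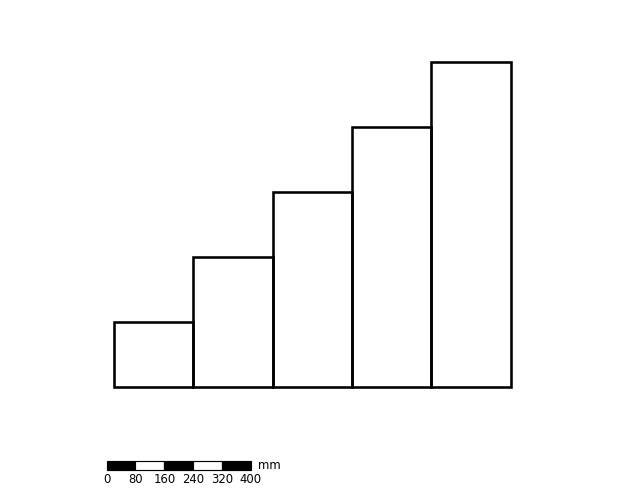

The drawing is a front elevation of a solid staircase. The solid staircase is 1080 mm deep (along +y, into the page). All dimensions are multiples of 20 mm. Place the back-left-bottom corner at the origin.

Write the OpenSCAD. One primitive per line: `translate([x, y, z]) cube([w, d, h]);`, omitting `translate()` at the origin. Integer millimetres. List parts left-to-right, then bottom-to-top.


cube([220, 1080, 180]);
translate([220, 0, 0]) cube([220, 1080, 360]);
translate([440, 0, 0]) cube([220, 1080, 540]);
translate([660, 0, 0]) cube([220, 1080, 720]);
translate([880, 0, 0]) cube([220, 1080, 900]);


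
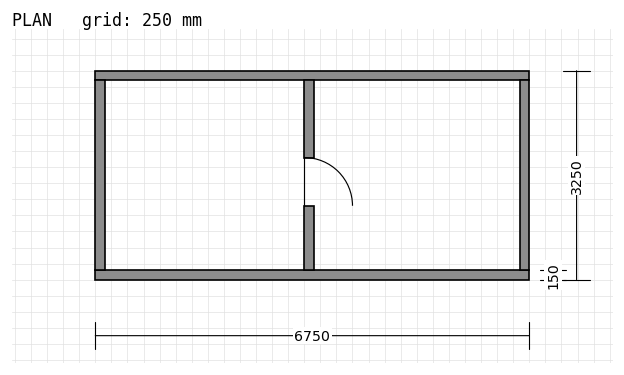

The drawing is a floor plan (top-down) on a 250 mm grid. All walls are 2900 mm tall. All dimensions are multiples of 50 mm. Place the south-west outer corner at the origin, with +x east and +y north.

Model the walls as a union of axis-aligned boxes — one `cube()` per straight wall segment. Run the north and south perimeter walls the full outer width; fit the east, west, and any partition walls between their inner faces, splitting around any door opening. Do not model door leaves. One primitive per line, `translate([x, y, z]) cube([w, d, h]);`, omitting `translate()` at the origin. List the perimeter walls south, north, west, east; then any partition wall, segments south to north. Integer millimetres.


cube([6750, 150, 2900]);
translate([0, 3100, 0]) cube([6750, 150, 2900]);
translate([0, 150, 0]) cube([150, 2950, 2900]);
translate([6600, 150, 0]) cube([150, 2950, 2900]);
translate([3250, 150, 0]) cube([150, 1000, 2900]);
translate([3250, 1900, 0]) cube([150, 1200, 2900]);


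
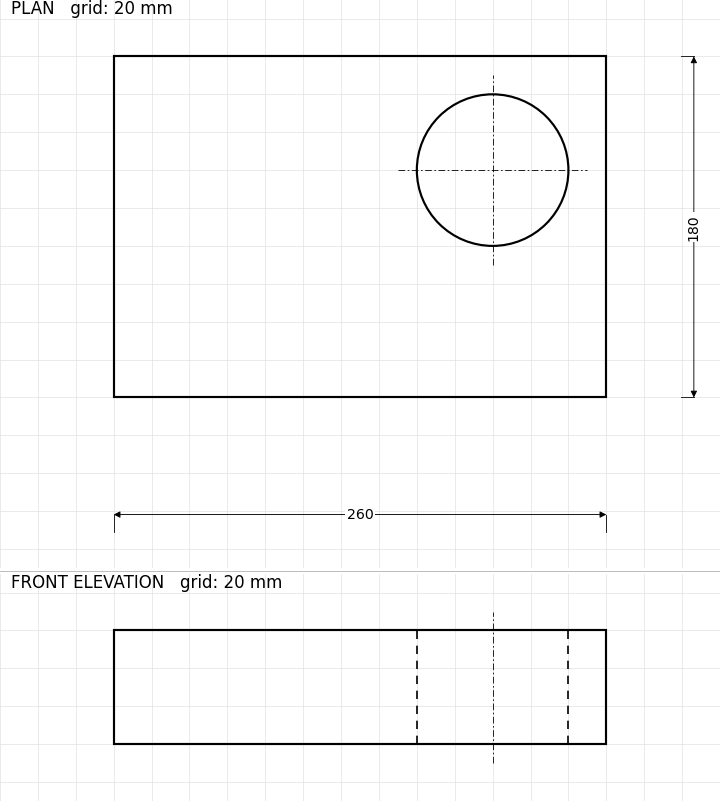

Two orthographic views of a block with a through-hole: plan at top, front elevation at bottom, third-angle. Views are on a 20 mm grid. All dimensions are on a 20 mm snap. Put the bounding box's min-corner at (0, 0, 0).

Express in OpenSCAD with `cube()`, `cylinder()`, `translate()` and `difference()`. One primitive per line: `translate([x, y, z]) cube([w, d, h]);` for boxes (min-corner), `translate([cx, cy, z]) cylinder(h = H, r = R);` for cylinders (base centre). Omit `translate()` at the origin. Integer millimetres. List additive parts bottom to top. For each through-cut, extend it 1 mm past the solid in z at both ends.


difference() {
  cube([260, 180, 60]);
  translate([200, 120, -1]) cylinder(h = 62, r = 40);
}
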